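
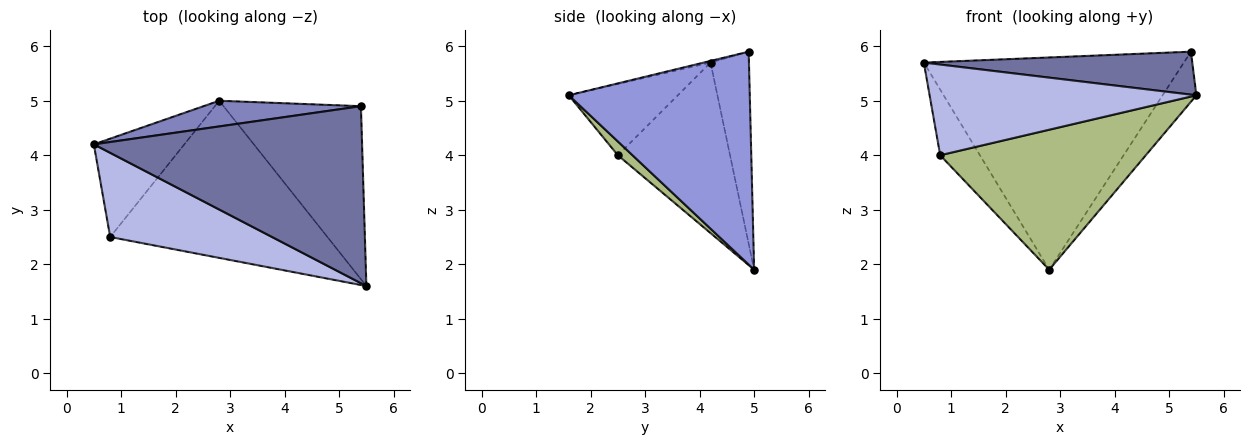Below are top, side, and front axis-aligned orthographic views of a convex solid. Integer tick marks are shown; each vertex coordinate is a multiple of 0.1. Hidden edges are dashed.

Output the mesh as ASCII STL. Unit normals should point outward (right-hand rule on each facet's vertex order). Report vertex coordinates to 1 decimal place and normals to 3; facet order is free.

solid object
 facet normal -0.006 -0.236 0.972
  outer loop
   vertex 5.4 4.9 5.9
   vertex 0.5 4.2 5.7
   vertex 5.5 1.6 5.1
  endloop
 endfacet
 facet normal -0.145 0.982 0.119
  outer loop
   vertex 2.8 5.0 1.9
   vertex 0.5 4.2 5.7
   vertex 5.4 4.9 5.9
  endloop
 endfacet
 facet normal 0.830 0.155 -0.536
  outer loop
   vertex 2.8 5.0 1.9
   vertex 5.4 4.9 5.9
   vertex 5.5 1.6 5.1
  endloop
 endfacet
 facet normal -0.287 -0.702 0.652
  outer loop
   vertex 0.8 2.5 4.0
   vertex 5.5 1.6 5.1
   vertex 0.5 4.2 5.7
  endloop
 endfacet
 facet normal -0.843 0.299 -0.447
  outer loop
   vertex 0.8 2.5 4.0
   vertex 0.5 4.2 5.7
   vertex 2.8 5.0 1.9
  endloop
 endfacet
 facet normal 0.047 -0.664 -0.746
  outer loop
   vertex 0.8 2.5 4.0
   vertex 2.8 5.0 1.9
   vertex 5.5 1.6 5.1
  endloop
 endfacet
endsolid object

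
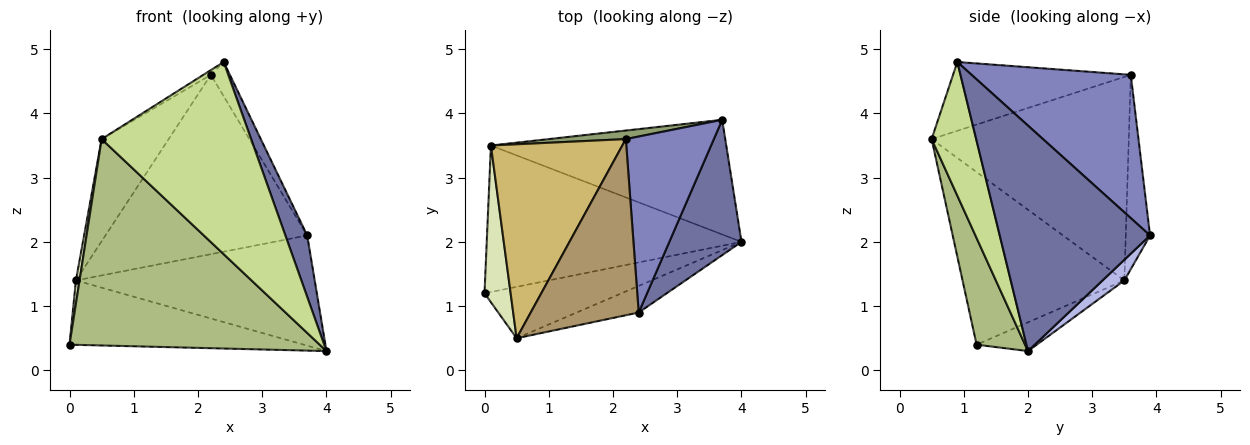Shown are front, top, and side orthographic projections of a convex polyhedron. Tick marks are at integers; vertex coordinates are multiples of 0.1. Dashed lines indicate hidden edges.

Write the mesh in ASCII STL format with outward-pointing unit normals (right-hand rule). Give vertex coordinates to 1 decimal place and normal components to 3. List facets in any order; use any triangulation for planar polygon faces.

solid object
 facet normal 0.943 -0.137 0.302
  outer loop
   vertex 2.4 0.9 4.8
   vertex 4.0 2.0 0.3
   vertex 3.7 3.9 2.1
  endloop
 endfacet
 facet normal 0.848 0.101 0.521
  outer loop
   vertex 2.2 3.6 4.6
   vertex 2.4 0.9 4.8
   vertex 3.7 3.9 2.1
  endloop
 endfacet
 facet normal -0.103 0.400 -0.911
  outer loop
   vertex 0.1 3.5 1.4
   vertex 4.0 2.0 0.3
   vertex 0.0 1.2 0.4
  endloop
 endfacet
 facet normal 0.063 0.692 -0.720
  outer loop
   vertex 0.1 3.5 1.4
   vertex 3.7 3.9 2.1
   vertex 4.0 2.0 0.3
  endloop
 endfacet
 facet normal -0.119 0.992 0.047
  outer loop
   vertex 0.1 3.5 1.4
   vertex 2.2 3.6 4.6
   vertex 3.7 3.9 2.1
  endloop
 endfacet
 facet normal 0.185 -0.954 -0.237
  outer loop
   vertex 0.5 0.5 3.6
   vertex 0.0 1.2 0.4
   vertex 4.0 2.0 0.3
  endloop
 endfacet
 facet normal 0.283 -0.950 -0.132
  outer loop
   vertex 0.5 0.5 3.6
   vertex 4.0 2.0 0.3
   vertex 2.4 0.9 4.8
  endloop
 endfacet
 facet normal -0.988 -0.022 0.150
  outer loop
   vertex 0.5 0.5 3.6
   vertex 0.1 3.5 1.4
   vertex 0.0 1.2 0.4
  endloop
 endfacet
 facet normal -0.537 0.023 0.843
  outer loop
   vertex 0.5 0.5 3.6
   vertex 2.4 0.9 4.8
   vertex 2.2 3.6 4.6
  endloop
 endfacet
 facet normal -0.808 0.275 0.522
  outer loop
   vertex 0.5 0.5 3.6
   vertex 2.2 3.6 4.6
   vertex 0.1 3.5 1.4
  endloop
 endfacet
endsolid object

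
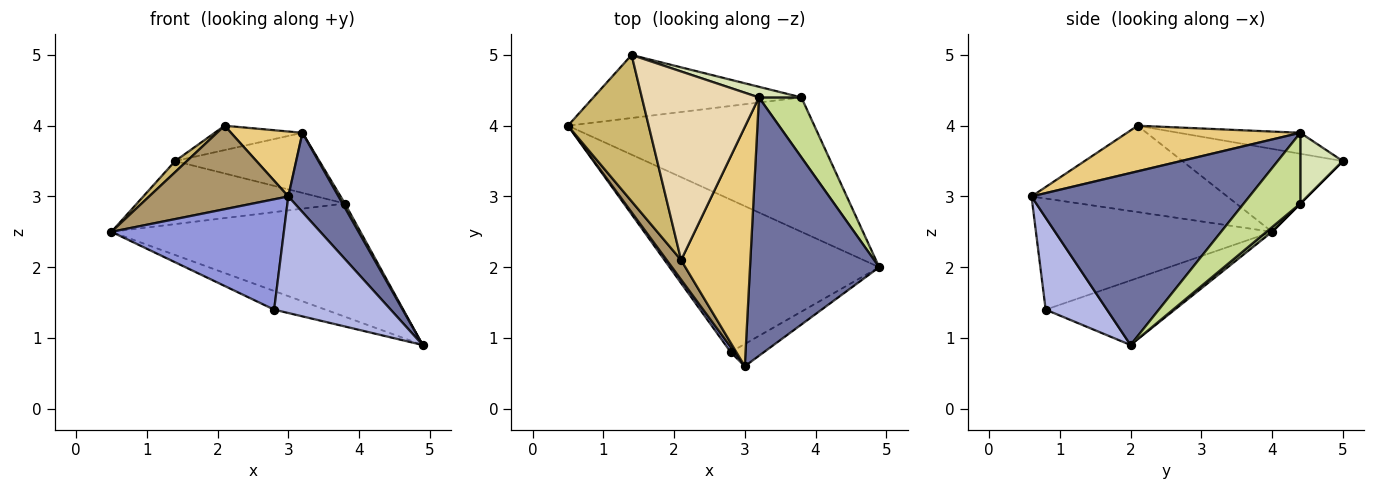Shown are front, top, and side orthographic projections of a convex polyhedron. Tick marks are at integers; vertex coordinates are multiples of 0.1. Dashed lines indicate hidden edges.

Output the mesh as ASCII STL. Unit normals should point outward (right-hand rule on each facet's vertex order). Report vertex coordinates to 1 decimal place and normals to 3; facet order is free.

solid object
 facet normal 0.786 -0.181 0.591
  outer loop
   vertex 3.2 4.4 3.9
   vertex 3.0 0.6 3.0
   vertex 4.9 2.0 0.9
  endloop
 endfacet
 facet normal -0.292 0.116 -0.949
  outer loop
   vertex 2.8 0.8 1.4
   vertex 0.5 4.0 2.5
   vertex 4.9 2.0 0.9
  endloop
 endfacet
 facet normal -0.807 -0.590 0.027
  outer loop
   vertex 2.8 0.8 1.4
   vertex 3.0 0.6 3.0
   vertex 0.5 4.0 2.5
  endloop
 endfacet
 facet normal 0.459 -0.873 -0.166
  outer loop
   vertex 2.8 0.8 1.4
   vertex 4.9 2.0 0.9
   vertex 3.0 0.6 3.0
  endloop
 endfacet
 facet normal 0.015 0.644 -0.765
  outer loop
   vertex 3.8 4.4 2.9
   vertex 4.9 2.0 0.9
   vertex 0.5 4.0 2.5
  endloop
 endfacet
 facet normal 0.000 0.707 -0.707
  outer loop
   vertex 3.8 4.4 2.9
   vertex 0.5 4.0 2.5
   vertex 1.4 5.0 3.5
  endloop
 endfacet
 facet normal 0.857 -0.036 0.514
  outer loop
   vertex 3.8 4.4 2.9
   vertex 3.2 4.4 3.9
   vertex 4.9 2.0 0.9
  endloop
 endfacet
 facet normal 0.278 0.946 0.167
  outer loop
   vertex 3.8 4.4 2.9
   vertex 1.4 5.0 3.5
   vertex 3.2 4.4 3.9
  endloop
 endfacet
 facet normal -0.808 -0.574 0.134
  outer loop
   vertex 2.1 2.1 4.0
   vertex 0.5 4.0 2.5
   vertex 3.0 0.6 3.0
  endloop
 endfacet
 facet normal -0.716 -0.053 0.697
  outer loop
   vertex 2.1 2.1 4.0
   vertex 1.4 5.0 3.5
   vertex 0.5 4.0 2.5
  endloop
 endfacet
 facet normal 0.536 -0.221 0.814
  outer loop
   vertex 2.1 2.1 4.0
   vertex 3.0 0.6 3.0
   vertex 3.2 4.4 3.9
  endloop
 endfacet
 facet normal -0.175 0.126 0.976
  outer loop
   vertex 2.1 2.1 4.0
   vertex 3.2 4.4 3.9
   vertex 1.4 5.0 3.5
  endloop
 endfacet
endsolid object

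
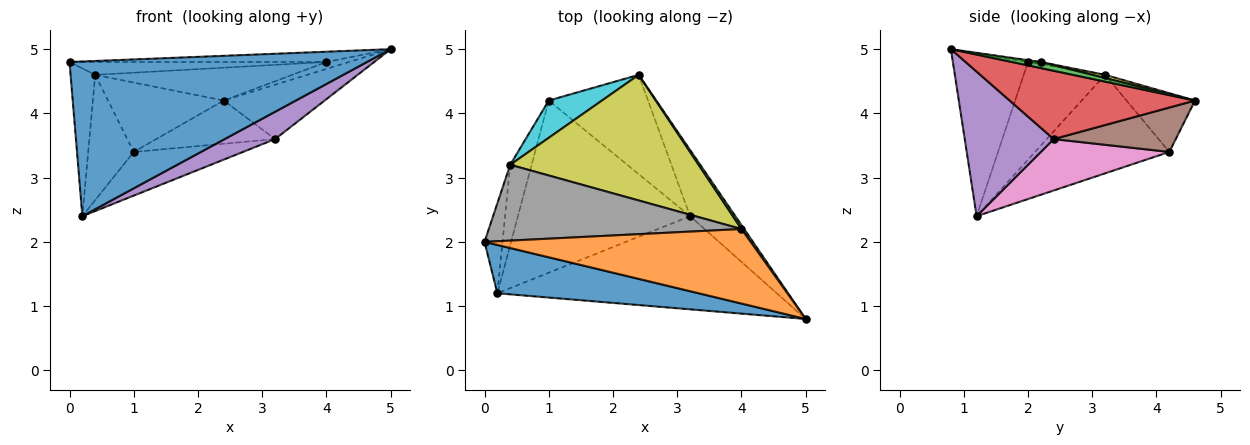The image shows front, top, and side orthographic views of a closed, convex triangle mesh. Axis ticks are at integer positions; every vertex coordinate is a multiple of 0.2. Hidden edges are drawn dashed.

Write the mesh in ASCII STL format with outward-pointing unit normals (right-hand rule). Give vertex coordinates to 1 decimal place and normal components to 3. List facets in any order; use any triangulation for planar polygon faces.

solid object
 facet normal -0.234 -0.928 0.290
  outer loop
   vertex 0.2 1.2 2.4
   vertex 5.0 0.8 5.0
   vertex 0.0 2.0 4.8
  endloop
 endfacet
 facet normal -0.007 0.137 0.991
  outer loop
   vertex 4.0 2.2 4.8
   vertex 0.0 2.0 4.8
   vertex 5.0 0.8 5.0
  endloop
 endfacet
 facet normal 0.745 0.579 0.331
  outer loop
   vertex 4.0 2.2 4.8
   vertex 5.0 0.8 5.0
   vertex 2.4 4.6 4.2
  endloop
 endfacet
 facet normal 0.759 0.413 -0.503
  outer loop
   vertex 3.2 2.4 3.6
   vertex 2.4 4.6 4.2
   vertex 5.0 0.8 5.0
  endloop
 endfacet
 facet normal 0.445 -0.252 -0.860
  outer loop
   vertex 3.2 2.4 3.6
   vertex 5.0 0.8 5.0
   vertex 0.2 1.2 2.4
  endloop
 endfacet
 facet normal 0.379 0.369 -0.848
  outer loop
   vertex 3.2 2.4 3.6
   vertex 1.0 4.2 3.4
   vertex 2.4 4.6 4.2
  endloop
 endfacet
 facet normal 0.278 0.236 -0.931
  outer loop
   vertex 3.2 2.4 3.6
   vertex 0.2 1.2 2.4
   vertex 1.0 4.2 3.4
  endloop
 endfacet
 facet normal -0.008 0.167 0.986
  outer loop
   vertex 0.4 3.2 4.6
   vertex 0.0 2.0 4.8
   vertex 4.0 2.2 4.8
  endloop
 endfacet
 facet normal 0.016 0.253 0.967
  outer loop
   vertex 0.4 3.2 4.6
   vertex 4.0 2.2 4.8
   vertex 2.4 4.6 4.2
  endloop
 endfacet
 facet normal -0.463 0.781 0.419
  outer loop
   vertex 0.4 3.2 4.6
   vertex 2.4 4.6 4.2
   vertex 1.0 4.2 3.4
  endloop
 endfacet
 facet normal -0.943 0.285 -0.174
  outer loop
   vertex 0.4 3.2 4.6
   vertex 0.2 1.2 2.4
   vertex 0.0 2.0 4.8
  endloop
 endfacet
 facet normal -0.928 0.315 -0.202
  outer loop
   vertex 0.4 3.2 4.6
   vertex 1.0 4.2 3.4
   vertex 0.2 1.2 2.4
  endloop
 endfacet
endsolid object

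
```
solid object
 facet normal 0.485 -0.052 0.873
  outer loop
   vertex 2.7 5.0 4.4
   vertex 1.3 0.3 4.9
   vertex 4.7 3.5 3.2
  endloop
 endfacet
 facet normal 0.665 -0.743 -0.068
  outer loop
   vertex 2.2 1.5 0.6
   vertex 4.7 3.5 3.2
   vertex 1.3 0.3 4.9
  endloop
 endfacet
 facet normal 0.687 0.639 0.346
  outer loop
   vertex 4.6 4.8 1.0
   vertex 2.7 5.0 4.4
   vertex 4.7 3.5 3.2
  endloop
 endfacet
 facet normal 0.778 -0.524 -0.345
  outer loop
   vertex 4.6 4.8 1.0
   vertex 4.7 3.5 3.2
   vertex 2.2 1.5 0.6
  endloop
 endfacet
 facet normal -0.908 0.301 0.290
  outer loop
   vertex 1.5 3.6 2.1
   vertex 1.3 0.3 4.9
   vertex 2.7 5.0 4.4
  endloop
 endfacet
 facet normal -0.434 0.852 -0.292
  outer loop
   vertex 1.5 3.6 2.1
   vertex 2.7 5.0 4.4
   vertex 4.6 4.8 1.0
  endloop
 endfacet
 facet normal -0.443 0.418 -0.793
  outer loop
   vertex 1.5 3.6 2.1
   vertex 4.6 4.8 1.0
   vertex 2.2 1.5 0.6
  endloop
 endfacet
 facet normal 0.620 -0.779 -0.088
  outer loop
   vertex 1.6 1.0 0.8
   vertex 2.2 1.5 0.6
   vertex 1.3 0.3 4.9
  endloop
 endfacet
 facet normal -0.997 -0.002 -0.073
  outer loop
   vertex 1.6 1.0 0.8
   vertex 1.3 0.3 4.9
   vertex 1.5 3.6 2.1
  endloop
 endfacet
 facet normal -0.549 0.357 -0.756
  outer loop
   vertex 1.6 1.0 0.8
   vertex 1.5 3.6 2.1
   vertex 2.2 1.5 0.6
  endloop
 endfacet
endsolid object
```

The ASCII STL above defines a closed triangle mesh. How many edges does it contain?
15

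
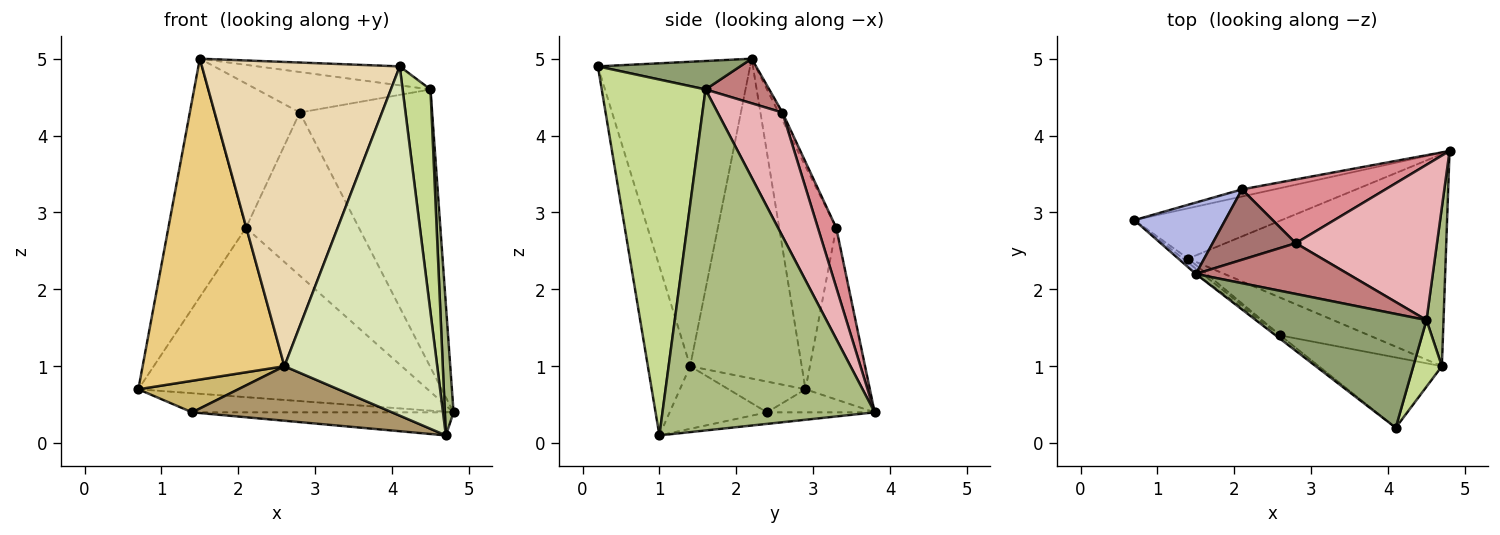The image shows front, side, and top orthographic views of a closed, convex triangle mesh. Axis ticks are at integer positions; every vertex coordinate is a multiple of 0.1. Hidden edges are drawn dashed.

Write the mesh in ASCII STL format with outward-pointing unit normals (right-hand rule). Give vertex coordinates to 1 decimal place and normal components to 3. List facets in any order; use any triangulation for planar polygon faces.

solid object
 facet normal -0.145 0.352 -0.925
  outer loop
   vertex 1.4 2.4 0.4
   vertex 0.7 2.9 0.7
   vertex 4.8 3.8 0.4
  endloop
 endfacet
 facet normal -0.044 0.108 -0.993
  outer loop
   vertex 1.4 2.4 0.4
   vertex 4.8 3.8 0.4
   vertex 4.7 1.0 0.1
  endloop
 endfacet
 facet normal -0.217 0.975 -0.041
  outer loop
   vertex 2.1 3.3 2.8
   vertex 4.8 3.8 0.4
   vertex 0.7 2.9 0.7
  endloop
 endfacet
 facet normal -0.576 0.783 0.235
  outer loop
   vertex 2.1 3.3 2.8
   vertex 0.7 2.9 0.7
   vertex 1.5 2.2 5.0
  endloop
 endfacet
 facet normal 0.162 0.162 0.973
  outer loop
   vertex 4.5 1.6 4.6
   vertex 1.5 2.2 5.0
   vertex 4.1 0.2 4.9
  endloop
 endfacet
 facet normal 0.998 -0.041 0.050
  outer loop
   vertex 4.5 1.6 4.6
   vertex 4.7 1.0 0.1
   vertex 4.8 3.8 0.4
  endloop
 endfacet
 facet normal 0.963 -0.259 0.077
  outer loop
   vertex 4.5 1.6 4.6
   vertex 4.1 0.2 4.9
   vertex 4.7 1.0 0.1
  endloop
 endfacet
 facet normal -0.262 -0.946 -0.190
  outer loop
   vertex 2.6 1.4 1.0
   vertex 4.7 1.0 0.1
   vertex 4.1 0.2 4.9
  endloop
 endfacet
 facet normal -0.372 -0.763 -0.528
  outer loop
   vertex 2.6 1.4 1.0
   vertex 1.4 2.4 0.4
   vertex 4.7 1.0 0.1
  endloop
 endfacet
 facet normal -0.607 -0.789 -0.101
  outer loop
   vertex 2.6 1.4 1.0
   vertex 0.7 2.9 0.7
   vertex 1.4 2.4 0.4
  endloop
 endfacet
 facet normal -0.618 -0.786 -0.013
  outer loop
   vertex 2.6 1.4 1.0
   vertex 1.5 2.2 5.0
   vertex 0.7 2.9 0.7
  endloop
 endfacet
 facet normal -0.610 -0.792 -0.009
  outer loop
   vertex 2.6 1.4 1.0
   vertex 4.1 0.2 4.9
   vertex 1.5 2.2 5.0
  endloop
 endfacet
 facet normal -0.040 0.898 0.438
  outer loop
   vertex 2.8 2.6 4.3
   vertex 2.1 3.3 2.8
   vertex 1.5 2.2 5.0
  endloop
 endfacet
 facet normal 0.223 0.608 0.762
  outer loop
   vertex 2.8 2.6 4.3
   vertex 1.5 2.2 5.0
   vertex 4.5 1.6 4.6
  endloop
 endfacet
 facet normal 0.149 0.921 0.360
  outer loop
   vertex 2.8 2.6 4.3
   vertex 4.8 3.8 0.4
   vertex 2.1 3.3 2.8
  endloop
 endfacet
 facet normal 0.393 0.803 0.449
  outer loop
   vertex 2.8 2.6 4.3
   vertex 4.5 1.6 4.6
   vertex 4.8 3.8 0.4
  endloop
 endfacet
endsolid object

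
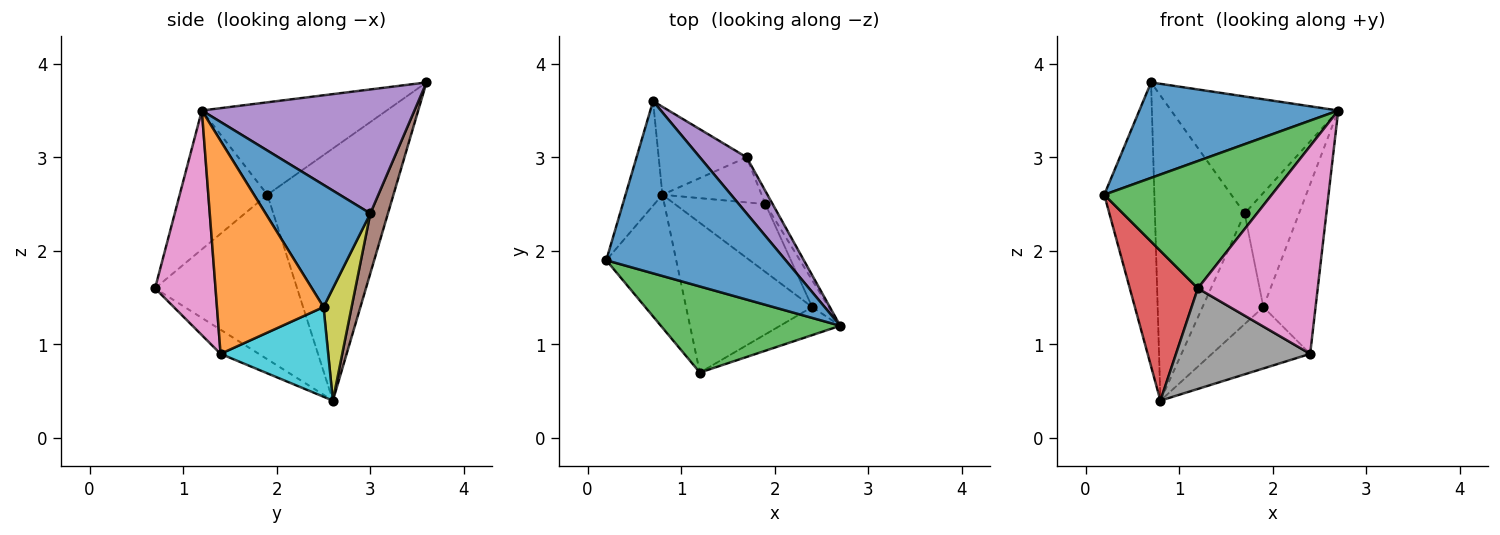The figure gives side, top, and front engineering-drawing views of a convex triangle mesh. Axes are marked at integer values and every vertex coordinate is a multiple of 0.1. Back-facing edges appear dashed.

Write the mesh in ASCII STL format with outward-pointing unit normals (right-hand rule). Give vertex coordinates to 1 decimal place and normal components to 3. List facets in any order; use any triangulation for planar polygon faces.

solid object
 facet normal -0.411 -0.442 0.797
  outer loop
   vertex 0.7 3.6 3.8
   vertex 0.2 1.9 2.6
   vertex 2.7 1.2 3.5
  endloop
 endfacet
 facet normal -0.921 0.366 -0.135
  outer loop
   vertex 0.8 2.6 0.4
   vertex 0.2 1.9 2.6
   vertex 0.7 3.6 3.8
  endloop
 endfacet
 facet normal -0.398 -0.760 0.514
  outer loop
   vertex 1.2 0.7 1.6
   vertex 2.7 1.2 3.5
   vertex 0.2 1.9 2.6
  endloop
 endfacet
 facet normal -0.842 -0.403 -0.358
  outer loop
   vertex 1.2 0.7 1.6
   vertex 0.2 1.9 2.6
   vertex 0.8 2.6 0.4
  endloop
 endfacet
 facet normal 0.754 0.593 0.284
  outer loop
   vertex 1.7 3.0 2.4
   vertex 0.7 3.6 3.8
   vertex 2.7 1.2 3.5
  endloop
 endfacet
 facet normal 0.185 0.944 -0.272
  outer loop
   vertex 1.7 3.0 2.4
   vertex 0.8 2.6 0.4
   vertex 0.7 3.6 3.8
  endloop
 endfacet
 facet normal 0.447 -0.886 -0.120
  outer loop
   vertex 2.4 1.4 0.9
   vertex 2.7 1.2 3.5
   vertex 1.2 0.7 1.6
  endloop
 endfacet
 facet normal -0.157 -0.551 -0.820
  outer loop
   vertex 2.4 1.4 0.9
   vertex 1.2 0.7 1.6
   vertex 0.8 2.6 0.4
  endloop
 endfacet
 facet normal 0.393 0.851 -0.347
  outer loop
   vertex 1.9 2.5 1.4
   vertex 0.8 2.6 0.4
   vertex 1.7 3.0 2.4
  endloop
 endfacet
 facet normal 0.592 0.541 -0.597
  outer loop
   vertex 1.9 2.5 1.4
   vertex 2.4 1.4 0.9
   vertex 0.8 2.6 0.4
  endloop
 endfacet
 facet normal 0.886 0.460 -0.053
  outer loop
   vertex 1.9 2.5 1.4
   vertex 1.7 3.0 2.4
   vertex 2.7 1.2 3.5
  endloop
 endfacet
 facet normal 0.896 0.439 -0.070
  outer loop
   vertex 1.9 2.5 1.4
   vertex 2.7 1.2 3.5
   vertex 2.4 1.4 0.9
  endloop
 endfacet
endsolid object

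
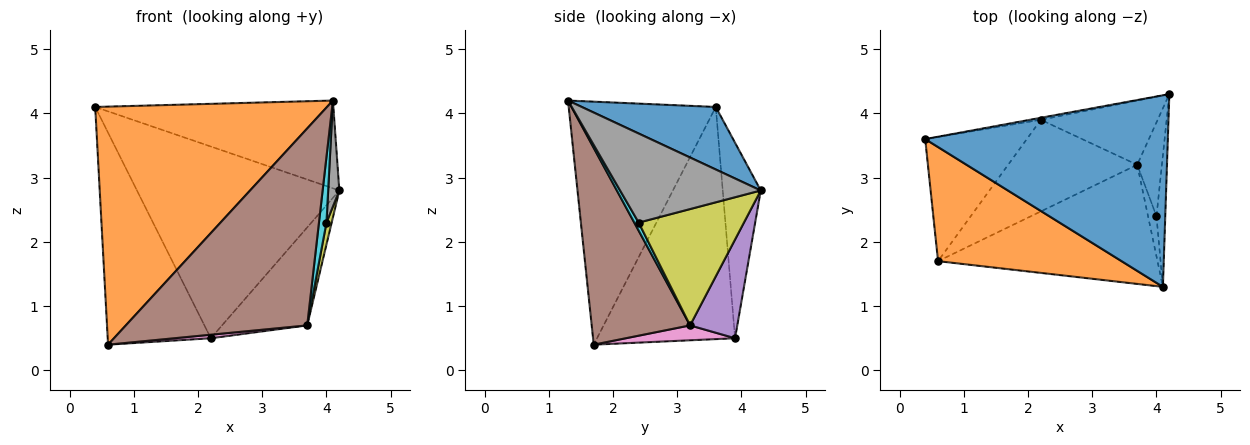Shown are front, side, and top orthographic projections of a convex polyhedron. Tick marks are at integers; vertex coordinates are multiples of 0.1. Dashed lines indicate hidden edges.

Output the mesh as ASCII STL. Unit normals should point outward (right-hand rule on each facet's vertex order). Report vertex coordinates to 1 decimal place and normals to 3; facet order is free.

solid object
 facet normal 0.228 0.405 0.885
  outer loop
   vertex 4.1 1.3 4.2
   vertex 4.2 4.3 2.8
   vertex 0.4 3.6 4.1
  endloop
 endfacet
 facet normal -0.497 -0.783 0.375
  outer loop
   vertex 0.6 1.7 0.4
   vertex 4.1 1.3 4.2
   vertex 0.4 3.6 4.1
  endloop
 endfacet
 facet normal -0.185 0.983 -0.010
  outer loop
   vertex 2.2 3.9 0.5
   vertex 0.4 3.6 4.1
   vertex 4.2 4.3 2.8
  endloop
 endfacet
 facet normal -0.756 0.565 -0.331
  outer loop
   vertex 2.2 3.9 0.5
   vertex 0.6 1.7 0.4
   vertex 0.4 3.6 4.1
  endloop
 endfacet
 facet normal 0.420 0.759 -0.498
  outer loop
   vertex 3.7 3.2 0.7
   vertex 2.2 3.9 0.5
   vertex 4.2 4.3 2.8
  endloop
 endfacet
 facet normal 0.421 -0.776 -0.469
  outer loop
   vertex 3.7 3.2 0.7
   vertex 4.1 1.3 4.2
   vertex 0.6 1.7 0.4
  endloop
 endfacet
 facet normal 0.115 -0.038 -0.993
  outer loop
   vertex 3.7 3.2 0.7
   vertex 0.6 1.7 0.4
   vertex 2.2 3.9 0.5
  endloop
 endfacet
 facet normal 0.992 -0.079 -0.098
  outer loop
   vertex 4.0 2.4 2.3
   vertex 4.2 4.3 2.8
   vertex 4.1 1.3 4.2
  endloop
 endfacet
 facet normal 0.977 -0.048 -0.207
  outer loop
   vertex 4.0 2.4 2.3
   vertex 3.7 3.2 0.7
   vertex 4.2 4.3 2.8
  endloop
 endfacet
 facet normal 0.447 -0.764 -0.466
  outer loop
   vertex 4.0 2.4 2.3
   vertex 4.1 1.3 4.2
   vertex 3.7 3.2 0.7
  endloop
 endfacet
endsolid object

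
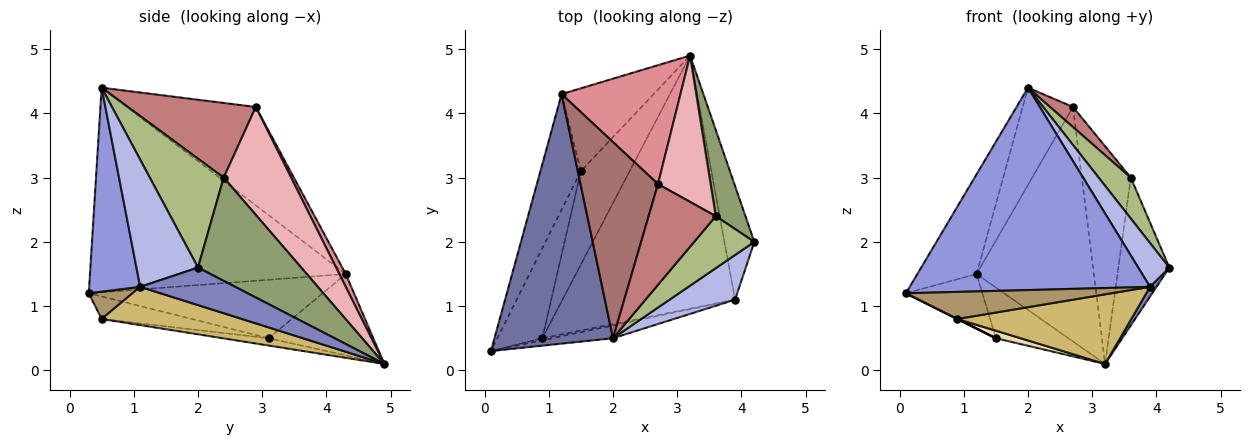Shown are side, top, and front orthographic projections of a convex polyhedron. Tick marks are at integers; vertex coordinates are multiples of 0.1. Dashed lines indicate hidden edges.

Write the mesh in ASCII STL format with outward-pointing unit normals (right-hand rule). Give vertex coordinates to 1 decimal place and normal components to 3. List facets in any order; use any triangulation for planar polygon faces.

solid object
 facet normal -0.848 0.196 0.491
  outer loop
   vertex 1.2 4.3 1.5
   vertex 0.1 0.3 1.2
   vertex 2.0 0.5 4.4
  endloop
 endfacet
 facet normal 0.781 -0.053 -0.623
  outer loop
   vertex 3.9 1.1 1.3
   vertex 3.2 4.9 0.1
   vertex 4.2 2.0 1.6
  endloop
 endfacet
 facet normal 0.207 -0.976 -0.062
  outer loop
   vertex 3.9 1.1 1.3
   vertex 2.0 0.5 4.4
   vertex 0.1 0.3 1.2
  endloop
 endfacet
 facet normal 0.811 -0.410 0.418
  outer loop
   vertex 3.9 1.1 1.3
   vertex 4.2 2.0 1.6
   vertex 2.0 0.5 4.4
  endloop
 endfacet
 facet normal 0.868 0.429 0.250
  outer loop
   vertex 3.6 2.4 3.0
   vertex 4.2 2.0 1.6
   vertex 3.2 4.9 0.1
  endloop
 endfacet
 facet normal 0.818 -0.356 0.452
  outer loop
   vertex 3.6 2.4 3.0
   vertex 2.0 0.5 4.4
   vertex 4.2 2.0 1.6
  endloop
 endfacet
 facet normal -0.794 0.260 -0.550
  outer loop
   vertex 1.5 3.1 0.5
   vertex 0.1 0.3 1.2
   vertex 1.2 4.3 1.5
  endloop
 endfacet
 facet normal -0.602 0.417 -0.681
  outer loop
   vertex 1.5 3.1 0.5
   vertex 1.2 4.3 1.5
   vertex 3.2 4.9 0.1
  endloop
 endfacet
 facet normal 0.207 -0.976 -0.073
  outer loop
   vertex 0.9 0.5 0.8
   vertex 3.9 1.1 1.3
   vertex 0.1 0.3 1.2
  endloop
 endfacet
 facet normal 0.209 -0.259 -0.943
  outer loop
   vertex 0.9 0.5 0.8
   vertex 3.2 4.9 0.1
   vertex 3.9 1.1 1.3
  endloop
 endfacet
 facet normal -0.447 0.000 -0.894
  outer loop
   vertex 0.9 0.5 0.8
   vertex 0.1 0.3 1.2
   vertex 1.5 3.1 0.5
  endloop
 endfacet
 facet normal -0.148 -0.080 -0.986
  outer loop
   vertex 0.9 0.5 0.8
   vertex 1.5 3.1 0.5
   vertex 3.2 4.9 0.1
  endloop
 endfacet
 facet normal -0.751 0.293 0.591
  outer loop
   vertex 2.7 2.9 4.1
   vertex 1.2 4.3 1.5
   vertex 2.0 0.5 4.4
  endloop
 endfacet
 facet normal 0.737 -0.132 0.663
  outer loop
   vertex 2.7 2.9 4.1
   vertex 2.0 0.5 4.4
   vertex 3.6 2.4 3.0
  endloop
 endfacet
 facet normal 0.049 0.891 0.452
  outer loop
   vertex 2.7 2.9 4.1
   vertex 3.2 4.9 0.1
   vertex 1.2 4.3 1.5
  endloop
 endfacet
 facet normal 0.753 0.547 0.367
  outer loop
   vertex 2.7 2.9 4.1
   vertex 3.6 2.4 3.0
   vertex 3.2 4.9 0.1
  endloop
 endfacet
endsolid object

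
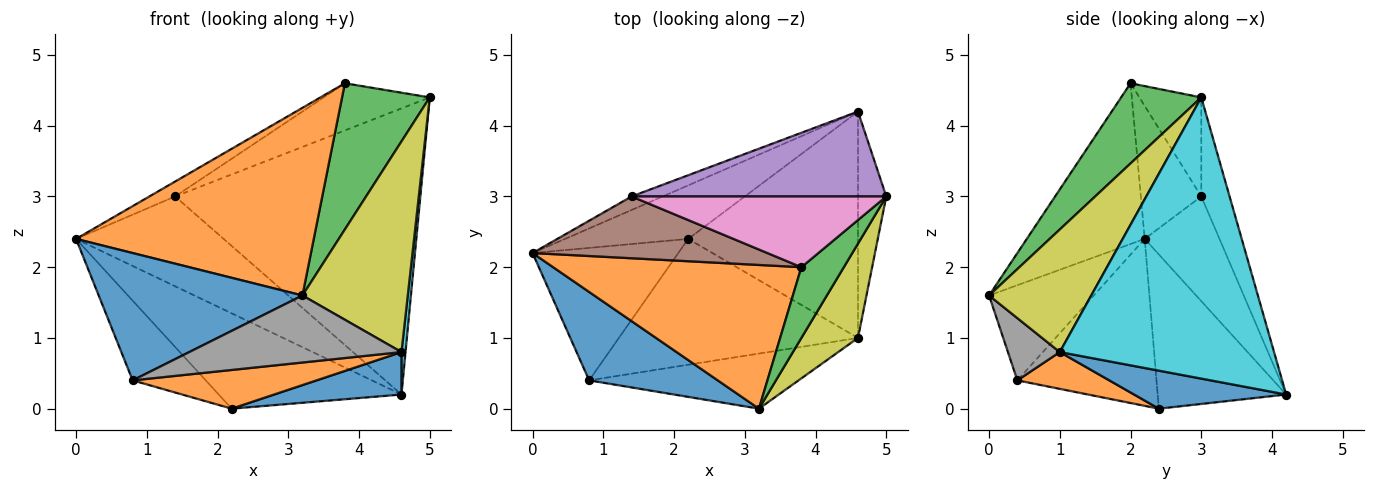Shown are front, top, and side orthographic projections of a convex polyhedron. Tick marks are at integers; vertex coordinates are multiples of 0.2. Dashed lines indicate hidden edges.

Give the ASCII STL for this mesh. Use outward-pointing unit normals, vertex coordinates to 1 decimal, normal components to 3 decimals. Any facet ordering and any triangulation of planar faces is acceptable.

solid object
 facet normal -0.389 -0.757 0.526
  outer loop
   vertex 0.8 0.4 0.4
   vertex 3.2 0.0 1.6
   vertex 0.0 2.2 2.4
  endloop
 endfacet
 facet normal -0.366 -0.739 0.566
  outer loop
   vertex 3.8 2.0 4.6
   vertex 0.0 2.2 2.4
   vertex 3.2 0.0 1.6
  endloop
 endfacet
 facet normal 0.635 -0.695 0.336
  outer loop
   vertex 3.8 2.0 4.6
   vertex 3.2 0.0 1.6
   vertex 5.0 3.0 4.4
  endloop
 endfacet
 facet normal -0.448 0.884 -0.133
  outer loop
   vertex 1.4 3.0 3.0
   vertex 4.6 4.2 0.2
   vertex 0.0 2.2 2.4
  endloop
 endfacet
 facet normal -0.110 0.953 0.283
  outer loop
   vertex 1.4 3.0 3.0
   vertex 5.0 3.0 4.4
   vertex 4.6 4.2 0.2
  endloop
 endfacet
 facet normal -0.482 0.205 0.852
  outer loop
   vertex 1.4 3.0 3.0
   vertex 0.0 2.2 2.4
   vertex 3.8 2.0 4.6
  endloop
 endfacet
 facet normal -0.308 0.528 0.792
  outer loop
   vertex 1.4 3.0 3.0
   vertex 3.8 2.0 4.6
   vertex 5.0 3.0 4.4
  endloop
 endfacet
 facet normal 0.186 -0.759 -0.624
  outer loop
   vertex 4.6 1.0 0.8
   vertex 3.2 0.0 1.6
   vertex 0.8 0.4 0.4
  endloop
 endfacet
 facet normal 0.663 -0.683 0.306
  outer loop
   vertex 4.6 1.0 0.8
   vertex 5.0 3.0 4.4
   vertex 3.2 0.0 1.6
  endloop
 endfacet
 facet normal 0.995 -0.019 -0.100
  outer loop
   vertex 4.6 1.0 0.8
   vertex 4.6 4.2 0.2
   vertex 5.0 3.0 4.4
  endloop
 endfacet
 facet normal 0.215 -0.180 -0.960
  outer loop
   vertex 2.2 2.4 0.0
   vertex 4.6 4.2 0.2
   vertex 4.6 1.0 0.8
  endloop
 endfacet
 facet normal 0.145 -0.291 -0.946
  outer loop
   vertex 2.2 2.4 0.0
   vertex 4.6 1.0 0.8
   vertex 0.8 0.4 0.4
  endloop
 endfacet
 facet normal -0.523 0.743 -0.417
  outer loop
   vertex 2.2 2.4 0.0
   vertex 0.0 2.2 2.4
   vertex 4.6 4.2 0.2
  endloop
 endfacet
 facet normal -0.700 0.368 -0.611
  outer loop
   vertex 2.2 2.4 0.0
   vertex 0.8 0.4 0.4
   vertex 0.0 2.2 2.4
  endloop
 endfacet
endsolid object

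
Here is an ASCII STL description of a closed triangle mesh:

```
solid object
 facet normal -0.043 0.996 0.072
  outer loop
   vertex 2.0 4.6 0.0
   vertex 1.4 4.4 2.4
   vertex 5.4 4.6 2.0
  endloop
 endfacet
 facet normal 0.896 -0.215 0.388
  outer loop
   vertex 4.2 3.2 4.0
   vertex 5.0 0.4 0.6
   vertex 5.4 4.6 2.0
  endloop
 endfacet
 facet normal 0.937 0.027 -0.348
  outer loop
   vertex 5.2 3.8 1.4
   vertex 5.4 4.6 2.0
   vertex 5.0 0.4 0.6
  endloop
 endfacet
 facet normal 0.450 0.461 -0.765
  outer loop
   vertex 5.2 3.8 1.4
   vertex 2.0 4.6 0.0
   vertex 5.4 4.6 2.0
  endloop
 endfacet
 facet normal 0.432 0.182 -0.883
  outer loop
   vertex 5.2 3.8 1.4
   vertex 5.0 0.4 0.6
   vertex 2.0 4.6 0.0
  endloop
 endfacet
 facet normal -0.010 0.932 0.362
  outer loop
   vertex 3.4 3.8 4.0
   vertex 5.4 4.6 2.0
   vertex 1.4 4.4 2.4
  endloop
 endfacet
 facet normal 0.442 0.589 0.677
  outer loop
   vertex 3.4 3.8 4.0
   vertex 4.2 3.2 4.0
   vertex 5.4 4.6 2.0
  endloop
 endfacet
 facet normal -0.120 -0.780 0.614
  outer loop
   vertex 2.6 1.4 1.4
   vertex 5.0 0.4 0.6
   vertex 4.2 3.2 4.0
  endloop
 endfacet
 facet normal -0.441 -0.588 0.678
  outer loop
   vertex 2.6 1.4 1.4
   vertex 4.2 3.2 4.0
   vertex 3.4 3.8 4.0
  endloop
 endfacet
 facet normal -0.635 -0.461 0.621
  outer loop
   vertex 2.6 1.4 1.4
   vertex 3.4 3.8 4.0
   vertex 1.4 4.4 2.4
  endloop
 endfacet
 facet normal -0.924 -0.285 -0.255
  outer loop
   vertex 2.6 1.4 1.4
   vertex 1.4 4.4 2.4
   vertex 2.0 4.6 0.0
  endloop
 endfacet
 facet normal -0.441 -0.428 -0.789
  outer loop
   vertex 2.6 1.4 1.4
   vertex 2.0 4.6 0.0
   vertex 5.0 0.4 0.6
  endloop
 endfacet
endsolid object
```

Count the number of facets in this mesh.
12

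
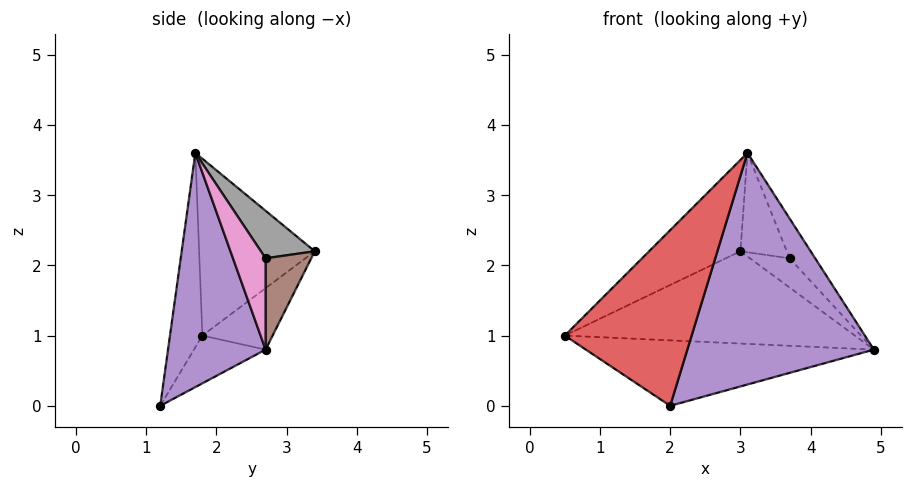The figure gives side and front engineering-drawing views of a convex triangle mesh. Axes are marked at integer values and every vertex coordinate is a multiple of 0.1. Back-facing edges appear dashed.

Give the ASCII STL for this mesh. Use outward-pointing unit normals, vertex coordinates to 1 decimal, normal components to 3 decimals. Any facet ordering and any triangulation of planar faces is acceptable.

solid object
 facet normal -0.183 0.757 -0.627
  outer loop
   vertex 3.0 3.4 2.2
   vertex 4.9 2.7 0.8
   vertex 0.5 1.8 1.0
  endloop
 endfacet
 facet normal -0.610 0.482 0.629
  outer loop
   vertex 3.1 1.7 3.6
   vertex 3.0 3.4 2.2
   vertex 0.5 1.8 1.0
  endloop
 endfacet
 facet normal -0.176 0.706 -0.687
  outer loop
   vertex 2.0 1.2 0.0
   vertex 0.5 1.8 1.0
   vertex 4.9 2.7 0.8
  endloop
 endfacet
 facet normal -0.242 -0.948 0.206
  outer loop
   vertex 2.0 1.2 0.0
   vertex 3.1 1.7 3.6
   vertex 0.5 1.8 1.0
  endloop
 endfacet
 facet normal 0.463 -0.886 -0.019
  outer loop
   vertex 2.0 1.2 0.0
   vertex 4.9 2.7 0.8
   vertex 3.1 1.7 3.6
  endloop
 endfacet
 facet normal 0.619 0.538 0.572
  outer loop
   vertex 3.7 2.7 2.1
   vertex 4.9 2.7 0.8
   vertex 3.0 3.4 2.2
  endloop
 endfacet
 facet normal 0.637 0.499 0.588
  outer loop
   vertex 3.7 2.7 2.1
   vertex 3.1 1.7 3.6
   vertex 4.9 2.7 0.8
  endloop
 endfacet
 facet normal 0.610 0.525 0.594
  outer loop
   vertex 3.7 2.7 2.1
   vertex 3.0 3.4 2.2
   vertex 3.1 1.7 3.6
  endloop
 endfacet
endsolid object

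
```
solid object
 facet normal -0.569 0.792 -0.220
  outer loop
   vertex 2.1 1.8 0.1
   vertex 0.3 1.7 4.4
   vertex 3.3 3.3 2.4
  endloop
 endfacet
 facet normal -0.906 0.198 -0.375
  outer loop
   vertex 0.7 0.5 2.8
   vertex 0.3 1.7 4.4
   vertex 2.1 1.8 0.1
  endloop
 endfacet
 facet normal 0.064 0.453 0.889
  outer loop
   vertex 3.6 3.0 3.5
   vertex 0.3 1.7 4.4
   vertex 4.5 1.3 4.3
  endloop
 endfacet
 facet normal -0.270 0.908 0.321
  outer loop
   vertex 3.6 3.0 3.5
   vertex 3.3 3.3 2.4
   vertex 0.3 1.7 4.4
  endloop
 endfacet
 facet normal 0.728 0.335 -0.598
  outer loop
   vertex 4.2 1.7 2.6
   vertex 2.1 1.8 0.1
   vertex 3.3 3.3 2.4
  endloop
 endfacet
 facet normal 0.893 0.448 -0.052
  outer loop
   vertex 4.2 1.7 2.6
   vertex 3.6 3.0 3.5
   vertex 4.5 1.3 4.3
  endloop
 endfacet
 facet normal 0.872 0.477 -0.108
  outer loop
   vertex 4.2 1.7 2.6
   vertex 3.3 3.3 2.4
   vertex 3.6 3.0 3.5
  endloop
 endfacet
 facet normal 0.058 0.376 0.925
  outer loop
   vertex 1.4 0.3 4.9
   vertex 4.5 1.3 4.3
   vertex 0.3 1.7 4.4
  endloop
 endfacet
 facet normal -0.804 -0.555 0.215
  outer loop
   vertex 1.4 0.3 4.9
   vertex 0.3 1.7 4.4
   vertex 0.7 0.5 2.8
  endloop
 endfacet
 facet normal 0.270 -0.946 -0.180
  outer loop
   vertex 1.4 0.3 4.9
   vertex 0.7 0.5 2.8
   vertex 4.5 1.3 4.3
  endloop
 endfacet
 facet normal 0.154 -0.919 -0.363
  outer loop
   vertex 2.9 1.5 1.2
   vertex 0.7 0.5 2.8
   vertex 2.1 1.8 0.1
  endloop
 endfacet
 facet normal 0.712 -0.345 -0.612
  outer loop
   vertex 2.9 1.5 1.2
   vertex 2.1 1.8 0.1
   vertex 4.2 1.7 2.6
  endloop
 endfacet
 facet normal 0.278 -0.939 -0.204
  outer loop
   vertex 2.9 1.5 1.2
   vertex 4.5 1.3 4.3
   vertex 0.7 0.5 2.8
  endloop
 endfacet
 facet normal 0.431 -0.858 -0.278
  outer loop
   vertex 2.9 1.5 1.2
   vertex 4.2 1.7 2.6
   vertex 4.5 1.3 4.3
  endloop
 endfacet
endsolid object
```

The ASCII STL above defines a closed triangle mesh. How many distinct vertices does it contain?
9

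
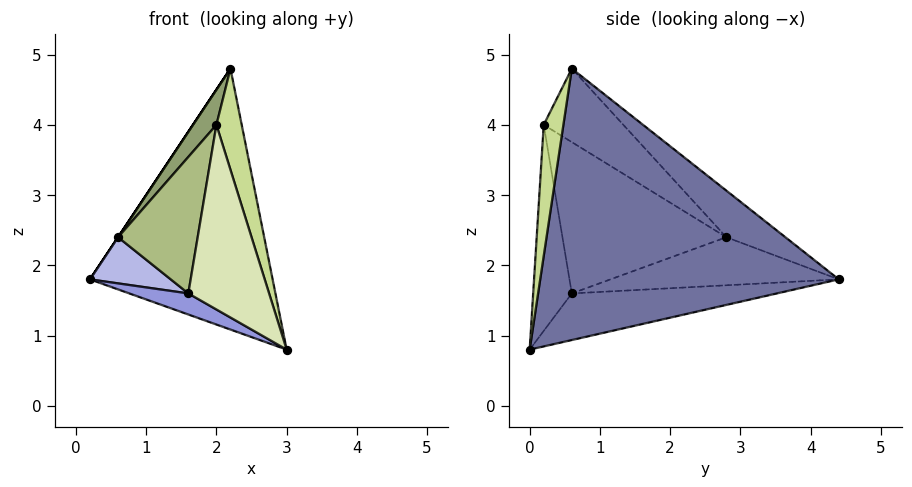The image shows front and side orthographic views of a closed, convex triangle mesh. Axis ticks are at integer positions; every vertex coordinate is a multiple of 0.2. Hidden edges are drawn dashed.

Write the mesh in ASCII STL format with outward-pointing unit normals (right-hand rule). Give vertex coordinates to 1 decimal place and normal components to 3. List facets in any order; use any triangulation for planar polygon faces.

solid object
 facet normal 0.849 0.520 0.092
  outer loop
   vertex 2.2 0.6 4.8
   vertex 3.0 0.0 0.8
   vertex 0.2 4.4 1.8
  endloop
 endfacet
 facet normal -0.832 0.000 0.555
  outer loop
   vertex 0.6 2.8 2.4
   vertex 2.2 0.6 4.8
   vertex 0.2 4.4 1.8
  endloop
 endfacet
 facet normal -0.539 -0.155 -0.828
  outer loop
   vertex 1.6 0.6 1.6
   vertex 0.2 4.4 1.8
   vertex 3.0 0.0 0.8
  endloop
 endfacet
 facet normal -0.912 -0.323 -0.253
  outer loop
   vertex 1.6 0.6 1.6
   vertex 0.6 2.8 2.4
   vertex 0.2 4.4 1.8
  endloop
 endfacet
 facet normal -0.897 -0.264 0.356
  outer loop
   vertex 2.0 0.2 4.0
   vertex 2.2 0.6 4.8
   vertex 0.6 2.8 2.4
  endloop
 endfacet
 facet normal -0.897 -0.436 0.077
  outer loop
   vertex 2.0 0.2 4.0
   vertex 0.6 2.8 2.4
   vertex 1.6 0.6 1.6
  endloop
 endfacet
 facet normal 0.597 -0.767 0.234
  outer loop
   vertex 2.0 0.2 4.0
   vertex 3.0 0.0 0.8
   vertex 2.2 0.6 4.8
  endloop
 endfacet
 facet normal -0.430 -0.899 -0.078
  outer loop
   vertex 2.0 0.2 4.0
   vertex 1.6 0.6 1.6
   vertex 3.0 0.0 0.8
  endloop
 endfacet
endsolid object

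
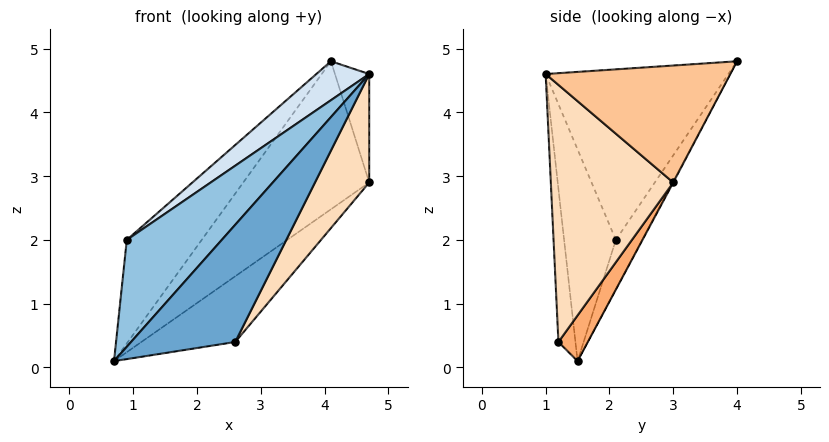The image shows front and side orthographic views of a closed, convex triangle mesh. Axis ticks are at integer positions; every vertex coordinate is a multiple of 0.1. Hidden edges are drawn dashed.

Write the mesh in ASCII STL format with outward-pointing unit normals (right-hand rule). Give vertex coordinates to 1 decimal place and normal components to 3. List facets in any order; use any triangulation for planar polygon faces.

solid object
 facet normal -0.161 -0.986 0.034
  outer loop
   vertex 2.6 1.2 0.4
   vertex 4.7 1.0 4.6
   vertex 0.7 1.5 0.1
  endloop
 endfacet
 facet normal -0.455 -0.834 0.311
  outer loop
   vertex 0.9 2.1 2.0
   vertex 0.7 1.5 0.1
   vertex 4.7 1.0 4.6
  endloop
 endfacet
 facet normal -0.319 0.913 -0.255
  outer loop
   vertex 0.9 2.1 2.0
   vertex 4.1 4.0 4.8
   vertex 0.7 1.5 0.1
  endloop
 endfacet
 facet normal -0.590 -0.171 0.790
  outer loop
   vertex 0.9 2.1 2.0
   vertex 4.7 1.0 4.6
   vertex 4.1 4.0 4.8
  endloop
 endfacet
 facet normal -0.005 0.884 -0.467
  outer loop
   vertex 4.7 3.0 2.9
   vertex 0.7 1.5 0.1
   vertex 4.1 4.0 4.8
  endloop
 endfacet
 facet normal 0.218 0.696 -0.684
  outer loop
   vertex 4.7 3.0 2.9
   vertex 2.6 1.2 0.4
   vertex 0.7 1.5 0.1
  endloop
 endfacet
 facet normal 0.961 0.178 0.210
  outer loop
   vertex 4.7 3.0 2.9
   vertex 4.1 4.0 4.8
   vertex 4.7 1.0 4.6
  endloop
 endfacet
 facet normal 0.825 -0.366 -0.430
  outer loop
   vertex 4.7 3.0 2.9
   vertex 4.7 1.0 4.6
   vertex 2.6 1.2 0.4
  endloop
 endfacet
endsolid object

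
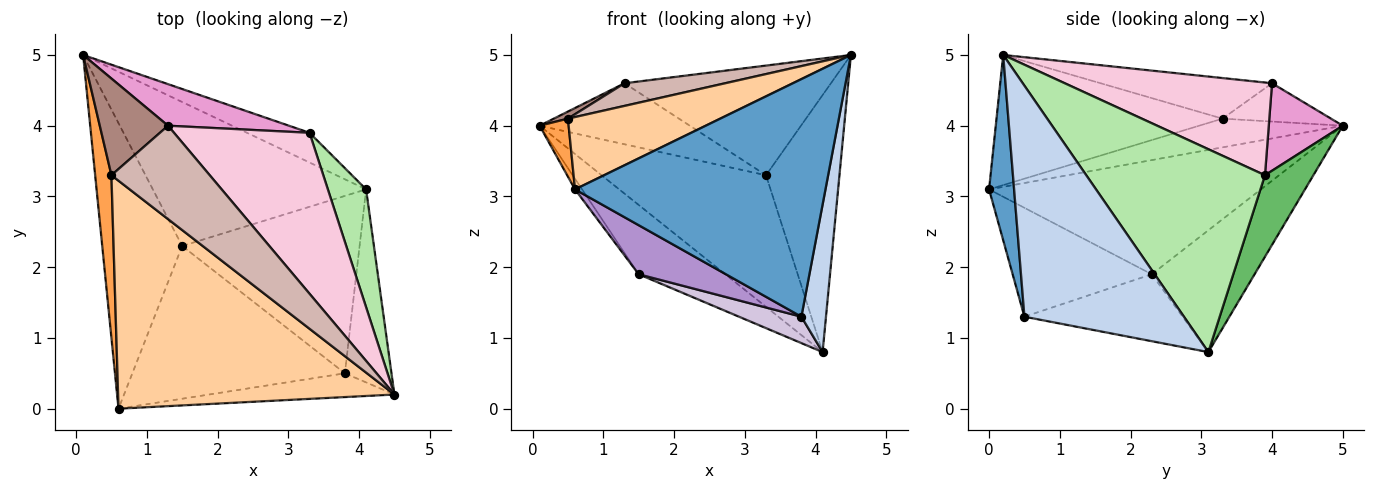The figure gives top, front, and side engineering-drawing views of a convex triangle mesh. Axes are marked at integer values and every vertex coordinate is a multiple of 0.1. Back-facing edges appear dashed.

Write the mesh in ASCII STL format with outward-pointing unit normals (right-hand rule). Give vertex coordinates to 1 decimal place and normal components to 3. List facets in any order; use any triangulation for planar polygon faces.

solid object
 facet normal 0.099 -0.990 -0.099
  outer loop
   vertex 3.8 0.5 1.3
   vertex 4.5 0.2 5.0
   vertex 0.6 0.0 3.1
  endloop
 endfacet
 facet normal 0.969 -0.149 -0.195
  outer loop
   vertex 3.8 0.5 1.3
   vertex 4.1 3.1 0.8
   vertex 4.5 0.2 5.0
  endloop
 endfacet
 facet normal -0.857 -0.173 0.485
  outer loop
   vertex 0.5 3.3 4.1
   vertex 0.1 5.0 4.0
   vertex 0.6 0.0 3.1
  endloop
 endfacet
 facet normal -0.409 -0.276 0.870
  outer loop
   vertex 0.5 3.3 4.1
   vertex 0.6 0.0 3.1
   vertex 4.5 0.2 5.0
  endloop
 endfacet
 facet normal 0.276 0.938 -0.212
  outer loop
   vertex 3.3 3.9 3.3
   vertex 4.1 3.1 0.8
   vertex 0.1 5.0 4.0
  endloop
 endfacet
 facet normal 0.911 0.374 0.172
  outer loop
   vertex 3.3 3.9 3.3
   vertex 4.5 0.2 5.0
   vertex 4.1 3.1 0.8
  endloop
 endfacet
 facet normal -0.819 0.021 -0.573
  outer loop
   vertex 1.5 2.3 1.9
   vertex 0.6 0.0 3.1
   vertex 0.1 5.0 4.0
  endloop
 endfacet
 facet normal -0.458 0.386 -0.801
  outer loop
   vertex 1.5 2.3 1.9
   vertex 0.1 5.0 4.0
   vertex 4.1 3.1 0.8
  endloop
 endfacet
 facet normal -0.438 -0.275 -0.856
  outer loop
   vertex 1.5 2.3 1.9
   vertex 3.8 0.5 1.3
   vertex 0.6 0.0 3.1
  endloop
 endfacet
 facet normal -0.350 -0.138 -0.927
  outer loop
   vertex 1.5 2.3 1.9
   vertex 4.1 3.1 0.8
   vertex 3.8 0.5 1.3
  endloop
 endfacet
 facet normal -0.488 -0.064 0.870
  outer loop
   vertex 1.3 4.0 4.6
   vertex 0.1 5.0 4.0
   vertex 0.5 3.3 4.1
  endloop
 endfacet
 facet normal -0.372 -0.219 0.902
  outer loop
   vertex 1.3 4.0 4.6
   vertex 0.5 3.3 4.1
   vertex 4.5 0.2 5.0
  endloop
 endfacet
 facet normal 0.377 0.765 0.521
  outer loop
   vertex 1.3 4.0 4.6
   vertex 3.3 3.9 3.3
   vertex 0.1 5.0 4.0
  endloop
 endfacet
 facet normal 0.492 0.490 0.719
  outer loop
   vertex 1.3 4.0 4.6
   vertex 4.5 0.2 5.0
   vertex 3.3 3.9 3.3
  endloop
 endfacet
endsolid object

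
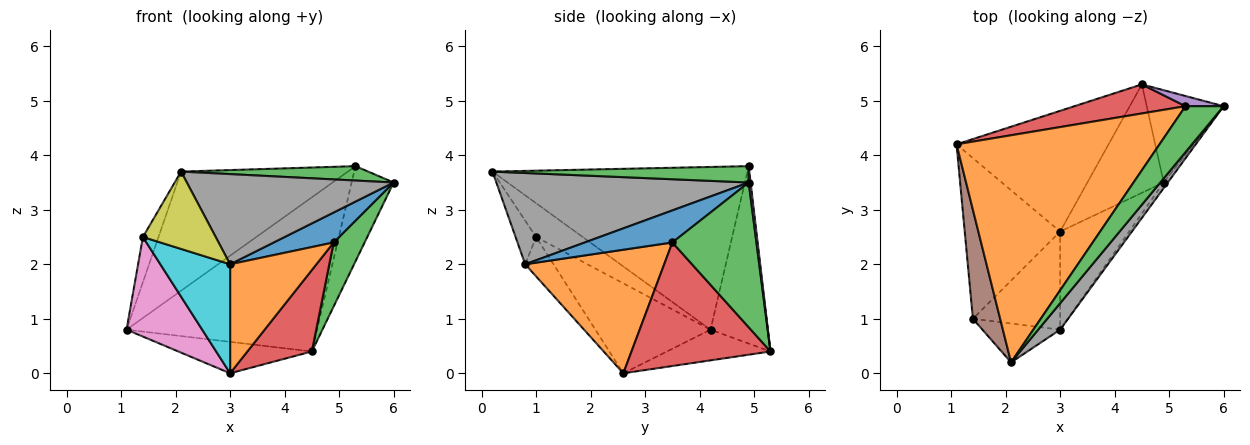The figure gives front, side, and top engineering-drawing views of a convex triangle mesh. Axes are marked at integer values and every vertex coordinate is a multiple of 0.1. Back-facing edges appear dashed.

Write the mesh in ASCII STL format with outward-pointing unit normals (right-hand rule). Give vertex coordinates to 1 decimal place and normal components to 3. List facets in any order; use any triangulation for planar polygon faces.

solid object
 facet normal -0.192 0.247 -0.950
  outer loop
   vertex 4.5 5.3 0.4
   vertex 3.0 2.6 0.0
   vertex 1.1 4.2 0.8
  endloop
 endfacet
 facet normal -0.579 0.379 0.722
  outer loop
   vertex 5.3 4.9 3.8
   vertex 1.1 4.2 0.8
   vertex 2.1 0.2 3.7
  endloop
 endfacet
 facet normal 0.379 -0.277 0.883
  outer loop
   vertex 5.3 4.9 3.8
   vertex 2.1 0.2 3.7
   vertex 6.0 4.9 3.5
  endloop
 endfacet
 facet normal -0.284 0.942 0.178
  outer loop
   vertex 5.3 4.9 3.8
   vertex 4.5 5.3 0.4
   vertex 1.1 4.2 0.8
  endloop
 endfacet
 facet normal 0.045 0.993 0.106
  outer loop
   vertex 5.3 4.9 3.8
   vertex 6.0 4.9 3.5
   vertex 4.5 5.3 0.4
  endloop
 endfacet
 facet normal -0.753 0.252 0.607
  outer loop
   vertex 1.4 1.0 2.5
   vertex 2.1 0.2 3.7
   vertex 1.1 4.2 0.8
  endloop
 endfacet
 facet normal -0.625 -0.411 -0.663
  outer loop
   vertex 1.4 1.0 2.5
   vertex 1.1 4.2 0.8
   vertex 3.0 2.6 0.0
  endloop
 endfacet
 facet normal 0.760 -0.623 0.183
  outer loop
   vertex 3.0 0.8 2.0
   vertex 6.0 4.9 3.5
   vertex 2.1 0.2 3.7
  endloop
 endfacet
 facet normal -0.244 -0.867 -0.435
  outer loop
   vertex 3.0 0.8 2.0
   vertex 2.1 0.2 3.7
   vertex 1.4 1.0 2.5
  endloop
 endfacet
 facet normal -0.289 -0.712 -0.640
  outer loop
   vertex 3.0 0.8 2.0
   vertex 1.4 1.0 2.5
   vertex 3.0 2.6 0.0
  endloop
 endfacet
 facet normal 0.821 -0.562 -0.106
  outer loop
   vertex 4.9 3.5 2.4
   vertex 6.0 4.9 3.5
   vertex 3.0 0.8 2.0
  endloop
 endfacet
 facet normal 0.767 -0.477 -0.429
  outer loop
   vertex 4.9 3.5 2.4
   vertex 3.0 0.8 2.0
   vertex 3.0 2.6 0.0
  endloop
 endfacet
 facet normal 0.840 -0.309 -0.446
  outer loop
   vertex 4.9 3.5 2.4
   vertex 4.5 5.3 0.4
   vertex 6.0 4.9 3.5
  endloop
 endfacet
 facet normal 0.791 -0.367 -0.489
  outer loop
   vertex 4.9 3.5 2.4
   vertex 3.0 2.6 0.0
   vertex 4.5 5.3 0.4
  endloop
 endfacet
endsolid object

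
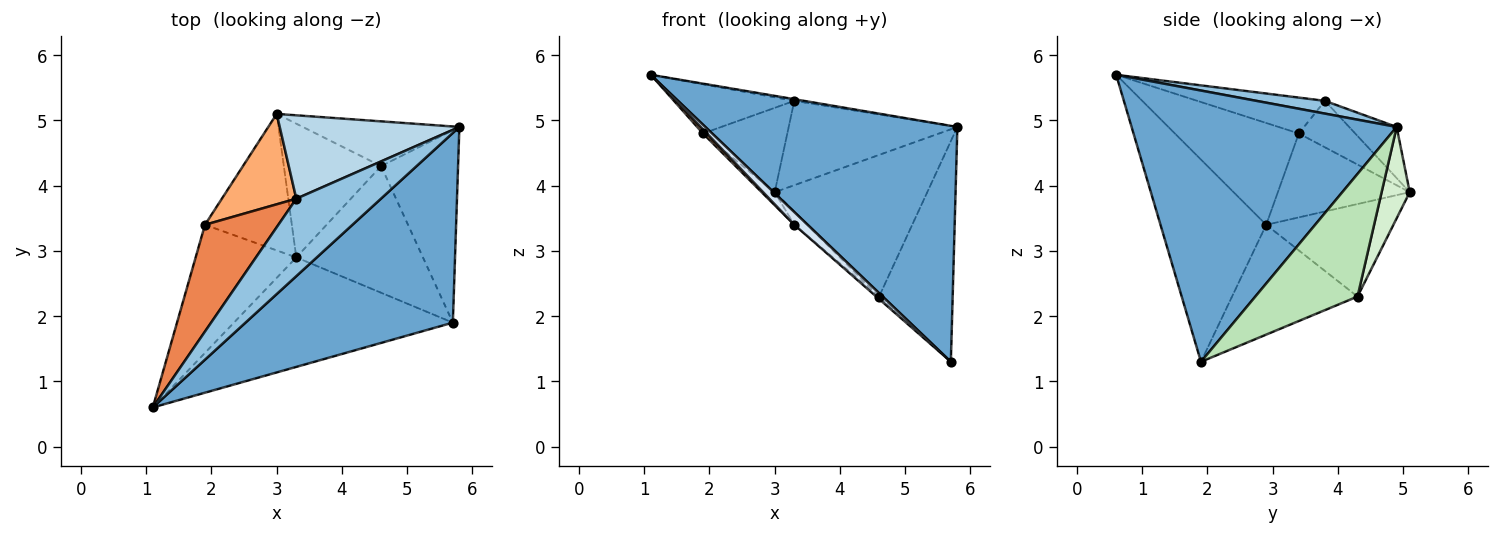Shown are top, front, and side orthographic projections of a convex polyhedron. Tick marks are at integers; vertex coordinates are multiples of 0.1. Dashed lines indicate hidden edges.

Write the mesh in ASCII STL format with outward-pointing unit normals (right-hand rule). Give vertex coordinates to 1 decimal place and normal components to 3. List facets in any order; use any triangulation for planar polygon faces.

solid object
 facet normal 0.634 -0.603 0.485
  outer loop
   vertex 5.7 1.9 1.3
   vertex 5.8 4.9 4.9
   vertex 1.1 0.6 5.7
  endloop
 endfacet
 facet normal 0.149 0.021 0.989
  outer loop
   vertex 3.3 3.8 5.3
   vertex 1.1 0.6 5.7
   vertex 5.8 4.9 4.9
  endloop
 endfacet
 facet normal -0.196 0.697 0.689
  outer loop
   vertex 3.3 3.8 5.3
   vertex 5.8 4.9 4.9
   vertex 3.0 5.1 3.9
  endloop
 endfacet
 facet normal -0.676 -0.085 -0.732
  outer loop
   vertex 3.3 2.9 3.4
   vertex 5.7 1.9 1.3
   vertex 1.1 0.6 5.7
  endloop
 endfacet
 facet normal -0.406 0.383 0.830
  outer loop
   vertex 1.9 3.4 4.8
   vertex 1.1 0.6 5.7
   vertex 3.3 3.8 5.3
  endloop
 endfacet
 facet normal -0.415 0.621 0.665
  outer loop
   vertex 1.9 3.4 4.8
   vertex 3.3 3.8 5.3
   vertex 3.0 5.1 3.9
  endloop
 endfacet
 facet normal -0.711 -0.023 -0.703
  outer loop
   vertex 1.9 3.4 4.8
   vertex 3.3 2.9 3.4
   vertex 1.1 0.6 5.7
  endloop
 endfacet
 facet normal -0.693 0.069 -0.718
  outer loop
   vertex 1.9 3.4 4.8
   vertex 3.0 5.1 3.9
   vertex 3.3 2.9 3.4
  endloop
 endfacet
 facet normal -0.655 0.015 -0.756
  outer loop
   vertex 4.6 4.3 2.3
   vertex 5.7 1.9 1.3
   vertex 3.3 2.9 3.4
  endloop
 endfacet
 facet normal -0.687 0.071 -0.723
  outer loop
   vertex 4.6 4.3 2.3
   vertex 3.3 2.9 3.4
   vertex 3.0 5.1 3.9
  endloop
 endfacet
 facet normal 0.723 0.521 -0.454
  outer loop
   vertex 4.6 4.3 2.3
   vertex 5.8 4.9 4.9
   vertex 5.7 1.9 1.3
  endloop
 endfacet
 facet normal 0.173 0.939 -0.297
  outer loop
   vertex 4.6 4.3 2.3
   vertex 3.0 5.1 3.9
   vertex 5.8 4.9 4.9
  endloop
 endfacet
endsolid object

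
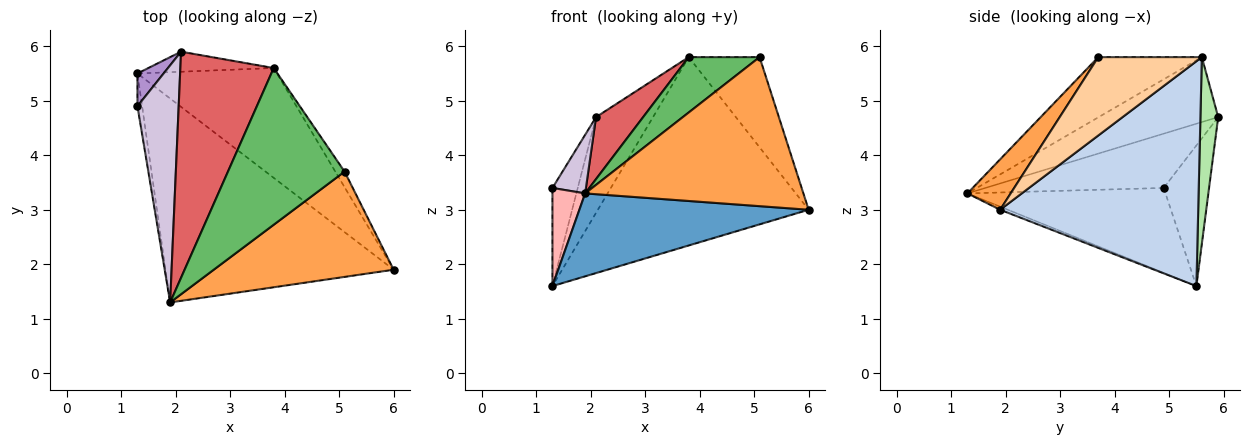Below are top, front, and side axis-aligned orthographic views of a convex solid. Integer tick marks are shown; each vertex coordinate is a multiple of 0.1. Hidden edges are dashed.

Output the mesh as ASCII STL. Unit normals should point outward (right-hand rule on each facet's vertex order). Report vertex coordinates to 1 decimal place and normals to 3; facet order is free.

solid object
 facet normal -0.013 -0.377 -0.926
  outer loop
   vertex 1.9 1.3 3.3
   vertex 1.3 5.5 1.6
   vertex 6.0 1.9 3.0
  endloop
 endfacet
 facet normal 0.630 0.671 -0.391
  outer loop
   vertex 3.8 5.6 5.8
   vertex 6.0 1.9 3.0
   vertex 1.3 5.5 1.6
  endloop
 endfacet
 facet normal 0.160 -0.806 0.570
  outer loop
   vertex 5.1 3.7 5.8
   vertex 1.9 1.3 3.3
   vertex 6.0 1.9 3.0
  endloop
 endfacet
 facet normal 0.821 0.562 -0.097
  outer loop
   vertex 5.1 3.7 5.8
   vertex 6.0 1.9 3.0
   vertex 3.8 5.6 5.8
  endloop
 endfacet
 facet normal -0.438 -0.299 0.848
  outer loop
   vertex 5.1 3.7 5.8
   vertex 3.8 5.6 5.8
   vertex 1.9 1.3 3.3
  endloop
 endfacet
 facet normal 0.292 0.936 -0.196
  outer loop
   vertex 2.1 5.9 4.7
   vertex 3.8 5.6 5.8
   vertex 1.3 5.5 1.6
  endloop
 endfacet
 facet normal -0.557 -0.220 0.801
  outer loop
   vertex 2.1 5.9 4.7
   vertex 1.9 1.3 3.3
   vertex 3.8 5.6 5.8
  endloop
 endfacet
 facet normal -0.985 -0.163 -0.054
  outer loop
   vertex 1.3 4.9 3.4
   vertex 1.3 5.5 1.6
   vertex 1.9 1.3 3.3
  endloop
 endfacet
 facet normal -0.862 0.481 0.160
  outer loop
   vertex 1.3 4.9 3.4
   vertex 2.1 5.9 4.7
   vertex 1.3 5.5 1.6
  endloop
 endfacet
 facet normal -0.787 -0.148 0.598
  outer loop
   vertex 1.3 4.9 3.4
   vertex 1.9 1.3 3.3
   vertex 2.1 5.9 4.7
  endloop
 endfacet
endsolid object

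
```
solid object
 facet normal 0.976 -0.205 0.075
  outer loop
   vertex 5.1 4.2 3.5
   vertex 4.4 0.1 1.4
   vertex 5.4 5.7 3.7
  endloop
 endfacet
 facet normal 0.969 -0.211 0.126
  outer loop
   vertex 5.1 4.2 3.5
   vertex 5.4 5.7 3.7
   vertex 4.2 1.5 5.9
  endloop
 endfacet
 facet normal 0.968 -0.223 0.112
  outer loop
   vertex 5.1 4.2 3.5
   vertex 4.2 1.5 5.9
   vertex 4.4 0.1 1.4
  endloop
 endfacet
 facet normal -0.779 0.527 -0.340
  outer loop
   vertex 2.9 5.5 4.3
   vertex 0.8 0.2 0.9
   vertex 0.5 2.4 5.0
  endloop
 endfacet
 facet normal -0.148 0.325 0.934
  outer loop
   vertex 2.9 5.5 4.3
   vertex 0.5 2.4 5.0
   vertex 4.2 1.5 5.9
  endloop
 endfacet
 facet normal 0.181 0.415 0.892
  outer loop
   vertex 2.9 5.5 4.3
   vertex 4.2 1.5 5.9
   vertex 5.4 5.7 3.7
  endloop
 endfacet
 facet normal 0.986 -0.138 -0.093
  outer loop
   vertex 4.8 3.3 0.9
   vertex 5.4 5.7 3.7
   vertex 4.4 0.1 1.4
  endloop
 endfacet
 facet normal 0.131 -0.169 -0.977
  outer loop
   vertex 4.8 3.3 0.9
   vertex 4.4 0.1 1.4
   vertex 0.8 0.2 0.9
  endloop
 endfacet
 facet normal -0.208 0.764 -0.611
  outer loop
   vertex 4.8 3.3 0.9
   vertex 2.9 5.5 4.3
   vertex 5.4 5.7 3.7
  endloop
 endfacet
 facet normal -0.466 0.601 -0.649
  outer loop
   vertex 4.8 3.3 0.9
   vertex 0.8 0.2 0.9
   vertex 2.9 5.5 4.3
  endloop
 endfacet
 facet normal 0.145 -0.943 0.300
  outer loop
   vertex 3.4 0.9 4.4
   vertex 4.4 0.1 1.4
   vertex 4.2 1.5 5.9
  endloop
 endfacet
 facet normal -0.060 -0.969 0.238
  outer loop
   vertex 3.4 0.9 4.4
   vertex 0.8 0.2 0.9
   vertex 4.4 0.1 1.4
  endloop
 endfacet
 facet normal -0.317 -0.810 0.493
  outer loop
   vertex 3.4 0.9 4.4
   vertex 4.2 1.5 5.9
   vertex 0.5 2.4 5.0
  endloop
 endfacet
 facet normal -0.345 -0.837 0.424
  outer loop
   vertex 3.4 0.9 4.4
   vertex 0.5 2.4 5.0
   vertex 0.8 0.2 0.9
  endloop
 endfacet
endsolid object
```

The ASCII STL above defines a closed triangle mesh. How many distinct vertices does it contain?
9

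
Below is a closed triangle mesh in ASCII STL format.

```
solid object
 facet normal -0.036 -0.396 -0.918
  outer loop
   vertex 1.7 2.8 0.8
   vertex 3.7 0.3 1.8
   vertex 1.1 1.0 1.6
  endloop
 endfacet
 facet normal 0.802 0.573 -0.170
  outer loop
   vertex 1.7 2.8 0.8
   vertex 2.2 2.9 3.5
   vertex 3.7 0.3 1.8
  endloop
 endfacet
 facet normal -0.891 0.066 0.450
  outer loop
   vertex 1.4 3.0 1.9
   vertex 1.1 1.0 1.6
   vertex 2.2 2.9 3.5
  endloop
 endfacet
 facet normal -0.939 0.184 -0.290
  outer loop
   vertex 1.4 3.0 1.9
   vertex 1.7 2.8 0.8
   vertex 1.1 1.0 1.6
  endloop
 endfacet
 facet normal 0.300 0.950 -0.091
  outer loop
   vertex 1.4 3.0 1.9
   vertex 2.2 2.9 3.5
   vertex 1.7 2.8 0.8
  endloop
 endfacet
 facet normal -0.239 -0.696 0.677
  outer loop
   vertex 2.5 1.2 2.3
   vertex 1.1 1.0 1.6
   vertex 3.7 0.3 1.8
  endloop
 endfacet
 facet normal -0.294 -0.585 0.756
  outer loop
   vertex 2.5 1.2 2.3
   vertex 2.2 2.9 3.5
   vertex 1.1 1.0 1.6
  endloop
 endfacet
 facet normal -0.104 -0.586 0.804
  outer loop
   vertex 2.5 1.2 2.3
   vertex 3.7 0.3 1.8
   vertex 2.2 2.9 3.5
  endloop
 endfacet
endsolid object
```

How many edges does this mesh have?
12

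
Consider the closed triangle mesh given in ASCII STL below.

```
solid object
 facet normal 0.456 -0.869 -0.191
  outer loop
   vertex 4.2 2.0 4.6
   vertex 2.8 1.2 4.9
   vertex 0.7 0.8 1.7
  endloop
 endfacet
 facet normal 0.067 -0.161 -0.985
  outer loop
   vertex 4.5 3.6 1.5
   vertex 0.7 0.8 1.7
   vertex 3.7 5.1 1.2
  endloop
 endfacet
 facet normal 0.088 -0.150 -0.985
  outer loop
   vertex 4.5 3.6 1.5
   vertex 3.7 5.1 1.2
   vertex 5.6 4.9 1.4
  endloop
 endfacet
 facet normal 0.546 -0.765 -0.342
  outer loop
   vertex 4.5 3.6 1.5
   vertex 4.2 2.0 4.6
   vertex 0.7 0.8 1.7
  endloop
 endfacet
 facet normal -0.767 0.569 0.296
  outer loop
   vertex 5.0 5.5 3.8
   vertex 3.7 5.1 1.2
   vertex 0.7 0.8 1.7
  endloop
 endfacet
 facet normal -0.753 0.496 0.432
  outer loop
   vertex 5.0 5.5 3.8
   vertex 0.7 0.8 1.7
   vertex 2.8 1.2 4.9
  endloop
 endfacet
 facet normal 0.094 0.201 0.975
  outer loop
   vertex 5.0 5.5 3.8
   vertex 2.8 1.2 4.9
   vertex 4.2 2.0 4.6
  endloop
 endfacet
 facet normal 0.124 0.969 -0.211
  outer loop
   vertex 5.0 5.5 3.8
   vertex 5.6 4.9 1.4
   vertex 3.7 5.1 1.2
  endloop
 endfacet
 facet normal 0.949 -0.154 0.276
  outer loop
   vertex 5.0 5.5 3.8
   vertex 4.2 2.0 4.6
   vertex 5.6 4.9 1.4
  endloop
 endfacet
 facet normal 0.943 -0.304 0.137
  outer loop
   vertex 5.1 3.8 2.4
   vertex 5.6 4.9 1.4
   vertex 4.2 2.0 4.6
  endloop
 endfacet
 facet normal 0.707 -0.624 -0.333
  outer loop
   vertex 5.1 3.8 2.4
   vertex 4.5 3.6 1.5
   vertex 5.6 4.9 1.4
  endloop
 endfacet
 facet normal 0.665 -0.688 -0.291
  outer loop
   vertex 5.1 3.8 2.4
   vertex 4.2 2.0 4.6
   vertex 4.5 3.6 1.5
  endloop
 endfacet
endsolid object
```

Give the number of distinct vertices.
8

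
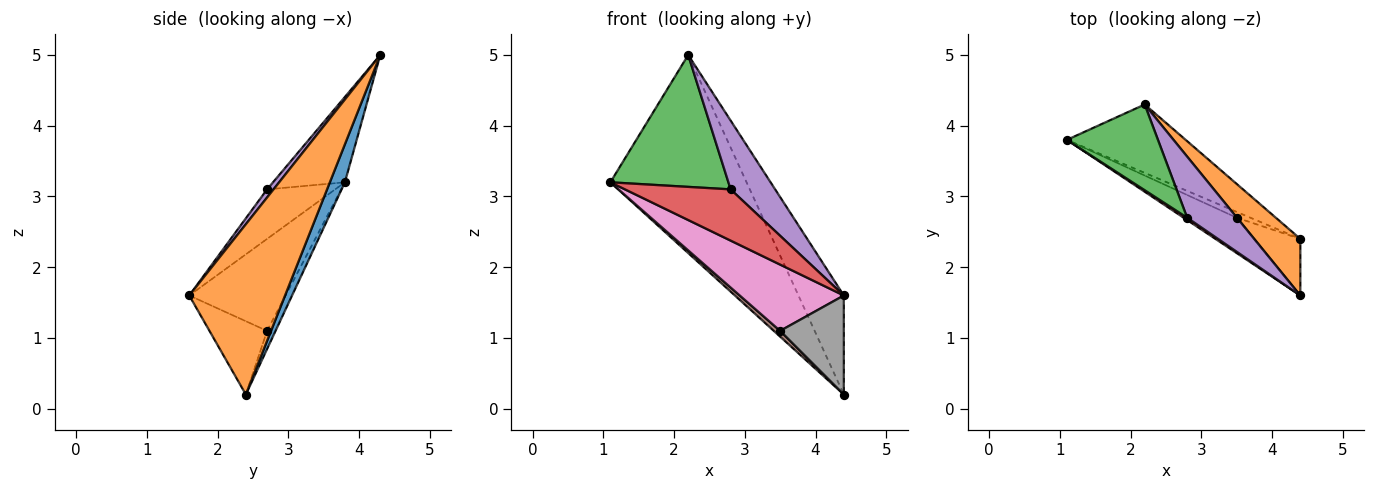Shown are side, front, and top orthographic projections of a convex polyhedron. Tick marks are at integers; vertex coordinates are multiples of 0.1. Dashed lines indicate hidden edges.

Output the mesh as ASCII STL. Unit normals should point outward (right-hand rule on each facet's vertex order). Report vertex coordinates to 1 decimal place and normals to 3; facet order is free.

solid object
 facet normal 0.104 0.940 -0.325
  outer loop
   vertex 2.2 4.3 5.0
   vertex 4.4 2.4 0.2
   vertex 1.1 3.8 3.2
  endloop
 endfacet
 facet normal 0.878 0.416 0.238
  outer loop
   vertex 4.4 1.6 1.6
   vertex 4.4 2.4 0.2
   vertex 2.2 4.3 5.0
  endloop
 endfacet
 facet normal -0.455 -0.747 0.485
  outer loop
   vertex 2.8 2.7 3.1
   vertex 2.2 4.3 5.0
   vertex 1.1 3.8 3.2
  endloop
 endfacet
 facet normal -0.541 -0.840 0.039
  outer loop
   vertex 2.8 2.7 3.1
   vertex 1.1 3.8 3.2
   vertex 4.4 1.6 1.6
  endloop
 endfacet
 facet normal 0.108 -0.743 0.660
  outer loop
   vertex 2.8 2.7 3.1
   vertex 4.4 1.6 1.6
   vertex 2.2 4.3 5.0
  endloop
 endfacet
 facet normal -0.686 -0.514 -0.514
  outer loop
   vertex 3.5 2.7 1.1
   vertex 1.1 3.8 3.2
   vertex 4.4 2.4 0.2
  endloop
 endfacet
 facet normal -0.632 -0.683 -0.365
  outer loop
   vertex 3.5 2.7 1.1
   vertex 4.4 1.6 1.6
   vertex 1.1 3.8 3.2
  endloop
 endfacet
 facet normal -0.618 -0.683 -0.390
  outer loop
   vertex 3.5 2.7 1.1
   vertex 4.4 2.4 0.2
   vertex 4.4 1.6 1.6
  endloop
 endfacet
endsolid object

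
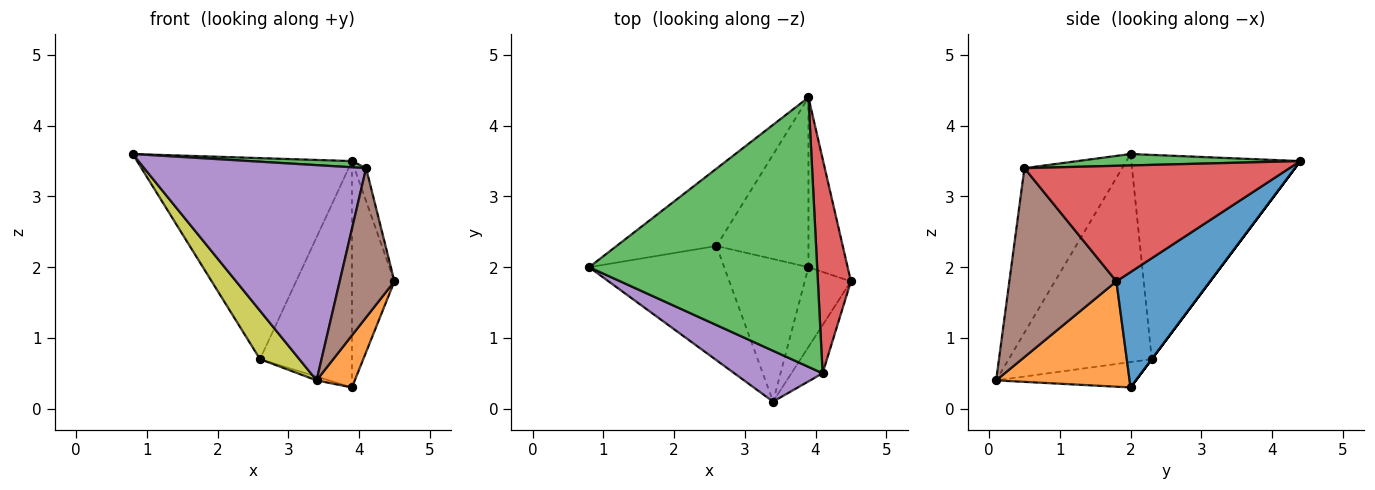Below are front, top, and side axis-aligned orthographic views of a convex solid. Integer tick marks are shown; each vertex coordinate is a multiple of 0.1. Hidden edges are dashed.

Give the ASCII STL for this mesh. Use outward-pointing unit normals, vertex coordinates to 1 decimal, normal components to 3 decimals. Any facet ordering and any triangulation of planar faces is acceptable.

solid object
 facet normal 0.870 0.394 -0.296
  outer loop
   vertex 3.9 2.0 0.3
   vertex 3.9 4.4 3.5
   vertex 4.5 1.8 1.8
  endloop
 endfacet
 facet normal 0.886 -0.254 -0.388
  outer loop
   vertex 3.4 0.1 0.4
   vertex 3.9 2.0 0.3
   vertex 4.5 1.8 1.8
  endloop
 endfacet
 facet normal 0.050 -0.023 0.998
  outer loop
   vertex 4.1 0.5 3.4
   vertex 3.9 4.4 3.5
   vertex 0.8 2.0 3.6
  endloop
 endfacet
 facet normal 0.961 0.042 0.274
  outer loop
   vertex 4.1 0.5 3.4
   vertex 4.5 1.8 1.8
   vertex 3.9 4.4 3.5
  endloop
 endfacet
 facet normal -0.394 -0.895 0.211
  outer loop
   vertex 4.1 0.5 3.4
   vertex 0.8 2.0 3.6
   vertex 3.4 0.1 0.4
  endloop
 endfacet
 facet normal 0.881 -0.450 -0.146
  outer loop
   vertex 4.1 0.5 3.4
   vertex 3.4 0.1 0.4
   vertex 4.5 1.8 1.8
  endloop
 endfacet
 facet normal -0.592 0.752 -0.289
  outer loop
   vertex 2.6 2.3 0.7
   vertex 0.8 2.0 3.6
   vertex 3.9 4.4 3.5
  endloop
 endfacet
 facet normal 0.000 0.800 -0.600
  outer loop
   vertex 2.6 2.3 0.7
   vertex 3.9 4.4 3.5
   vertex 3.9 2.0 0.3
  endloop
 endfacet
 facet normal -0.817 -0.225 -0.531
  outer loop
   vertex 2.6 2.3 0.7
   vertex 3.4 0.1 0.4
   vertex 0.8 2.0 3.6
  endloop
 endfacet
 facet normal -0.289 0.026 -0.957
  outer loop
   vertex 2.6 2.3 0.7
   vertex 3.9 2.0 0.3
   vertex 3.4 0.1 0.4
  endloop
 endfacet
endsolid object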